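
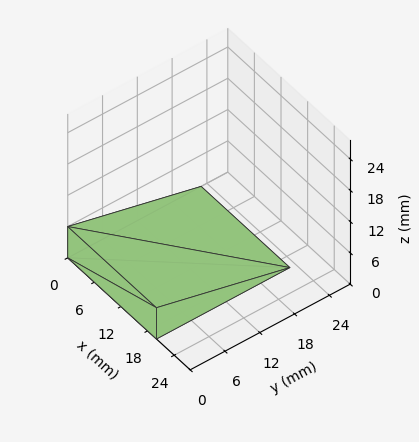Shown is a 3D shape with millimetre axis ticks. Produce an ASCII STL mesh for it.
Reading the render: the shape is a wedge (ramp): 20 × 23 mm base, rising to 6 mm along the y=0 edge and sloping linearly to z=0 at y=23 (dimensions read to the nearest mm from the axis ticks). For the STL, each face is triangulated and given an outward normal.

solid part
  facet normal 0.0000 0.0000 -1.0000
    outer loop
      vertex 20.00 23.00 0.00
      vertex 20.00 0.00 0.00
      vertex 0.00 0.00 0.00
    endloop
  endfacet
  facet normal 0.0000 0.0000 -1.0000
    outer loop
      vertex 0.00 23.00 0.00
      vertex 20.00 23.00 0.00
      vertex 0.00 0.00 0.00
    endloop
  endfacet
  facet normal 0.0000 -1.0000 0.0000
    outer loop
      vertex 0.00 0.00 0.00
      vertex 20.00 0.00 0.00
      vertex 20.00 0.00 6.00
    endloop
  endfacet
  facet normal 0.0000 -1.0000 0.0000
    outer loop
      vertex 0.00 0.00 0.00
      vertex 20.00 0.00 6.00
      vertex 0.00 0.00 6.00
    endloop
  endfacet
  facet normal 0.0000 0.2524 0.9676
    outer loop
      vertex 0.00 0.00 6.00
      vertex 20.00 0.00 6.00
      vertex 20.00 23.00 0.00
    endloop
  endfacet
  facet normal 0.0000 0.2524 0.9676
    outer loop
      vertex 0.00 0.00 6.00
      vertex 20.00 23.00 0.00
      vertex 0.00 23.00 0.00
    endloop
  endfacet
  facet normal -1.0000 0.0000 0.0000
    outer loop
      vertex 0.00 0.00 6.00
      vertex 0.00 23.00 0.00
      vertex 0.00 0.00 0.00
    endloop
  endfacet
  facet normal 1.0000 0.0000 0.0000
    outer loop
      vertex 20.00 0.00 0.00
      vertex 20.00 23.00 0.00
      vertex 20.00 0.00 6.00
    endloop
  endfacet
endsolid part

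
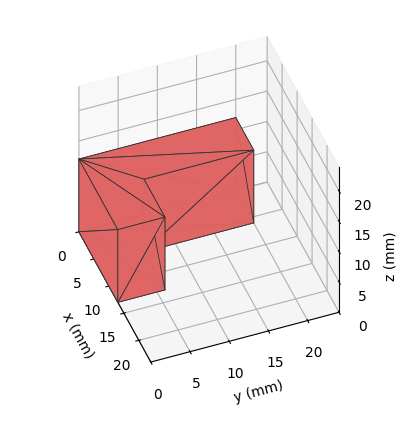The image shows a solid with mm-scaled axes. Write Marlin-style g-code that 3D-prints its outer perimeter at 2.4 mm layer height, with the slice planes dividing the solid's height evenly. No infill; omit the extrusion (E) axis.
Reading the render: the shape is an L-shaped prism: outer 13 × 20 mm, arm thicknesses ≈ 6 mm (horizontal) and 6 mm (vertical), extruded 12 mm in z (dimensions read to the nearest mm from the axis ticks). For the g-code, the solid's height is divided into equal slices at the stated Δz and each level perimeter traced with G1 moves after a G0 lift.

; perimeter-only toolpath
G21 ; units = mm
G90 ; absolute positioning
G28 ; home
; layer 1
G0 Z2.4
G0 X0.0 Y0.0
G1 X13.0 Y0.0
G1 X13.0 Y6.0
G1 X6.0 Y6.0
G1 X6.0 Y20.0
G1 X0.0 Y20.0
G1 X0.0 Y0.0
; layer 2
G0 Z4.8
G0 X0.0 Y0.0
G1 X13.0 Y0.0
G1 X13.0 Y6.0
G1 X6.0 Y6.0
G1 X6.0 Y20.0
G1 X0.0 Y20.0
G1 X0.0 Y0.0
; layer 3
G0 Z7.2
G0 X0.0 Y0.0
G1 X13.0 Y0.0
G1 X13.0 Y6.0
G1 X6.0 Y6.0
G1 X6.0 Y20.0
G1 X0.0 Y20.0
G1 X0.0 Y0.0
; layer 4
G0 Z9.6
G0 X0.0 Y0.0
G1 X13.0 Y0.0
G1 X13.0 Y6.0
G1 X6.0 Y6.0
G1 X6.0 Y20.0
G1 X0.0 Y20.0
G1 X0.0 Y0.0
; layer 5
G0 Z12.0
G0 X0.0 Y0.0
G1 X13.0 Y0.0
G1 X13.0 Y6.0
G1 X6.0 Y6.0
G1 X6.0 Y20.0
G1 X0.0 Y20.0
G1 X0.0 Y0.0
M2 ; end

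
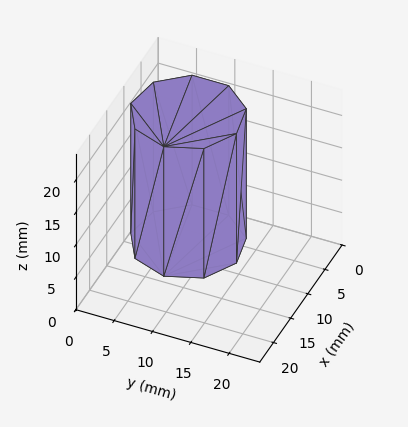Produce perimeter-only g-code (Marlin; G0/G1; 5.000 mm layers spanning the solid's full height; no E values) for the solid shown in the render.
Reading the render: the shape is a regular 9-sided prism (a cylinder approximated with 9 flat sides), circumscribed radius ≈ 7 mm, height ≈ 20 mm (dimensions read to the nearest mm from the axis ticks). For the g-code, the solid's height is divided into equal slices at the stated Δz and each level perimeter traced with G1 moves after a G0 lift.

; perimeter-only toolpath
G21 ; units = mm
G90 ; absolute positioning
G28 ; home
; layer 1
G0 Z5.000
G0 X14.000 Y7.000
G1 X12.362 Y11.500
G1 X8.216 Y13.894
G1 X3.500 Y13.062
G1 X0.422 Y9.394
G1 X0.422 Y4.606
G1 X3.500 Y0.938
G1 X8.216 Y0.106
G1 X12.362 Y2.500
G1 X14.000 Y7.000
; layer 2
G0 Z10.000
G0 X14.000 Y7.000
G1 X12.362 Y11.500
G1 X8.216 Y13.894
G1 X3.500 Y13.062
G1 X0.422 Y9.394
G1 X0.422 Y4.606
G1 X3.500 Y0.938
G1 X8.216 Y0.106
G1 X12.362 Y2.500
G1 X14.000 Y7.000
; layer 3
G0 Z15.000
G0 X14.000 Y7.000
G1 X12.362 Y11.500
G1 X8.216 Y13.894
G1 X3.500 Y13.062
G1 X0.422 Y9.394
G1 X0.422 Y4.606
G1 X3.500 Y0.938
G1 X8.216 Y0.106
G1 X12.362 Y2.500
G1 X14.000 Y7.000
; layer 4
G0 Z20.000
G0 X14.000 Y7.000
G1 X12.362 Y11.500
G1 X8.216 Y13.894
G1 X3.500 Y13.062
G1 X0.422 Y9.394
G1 X0.422 Y4.606
G1 X3.500 Y0.938
G1 X8.216 Y0.106
G1 X12.362 Y2.500
G1 X14.000 Y7.000
M2 ; end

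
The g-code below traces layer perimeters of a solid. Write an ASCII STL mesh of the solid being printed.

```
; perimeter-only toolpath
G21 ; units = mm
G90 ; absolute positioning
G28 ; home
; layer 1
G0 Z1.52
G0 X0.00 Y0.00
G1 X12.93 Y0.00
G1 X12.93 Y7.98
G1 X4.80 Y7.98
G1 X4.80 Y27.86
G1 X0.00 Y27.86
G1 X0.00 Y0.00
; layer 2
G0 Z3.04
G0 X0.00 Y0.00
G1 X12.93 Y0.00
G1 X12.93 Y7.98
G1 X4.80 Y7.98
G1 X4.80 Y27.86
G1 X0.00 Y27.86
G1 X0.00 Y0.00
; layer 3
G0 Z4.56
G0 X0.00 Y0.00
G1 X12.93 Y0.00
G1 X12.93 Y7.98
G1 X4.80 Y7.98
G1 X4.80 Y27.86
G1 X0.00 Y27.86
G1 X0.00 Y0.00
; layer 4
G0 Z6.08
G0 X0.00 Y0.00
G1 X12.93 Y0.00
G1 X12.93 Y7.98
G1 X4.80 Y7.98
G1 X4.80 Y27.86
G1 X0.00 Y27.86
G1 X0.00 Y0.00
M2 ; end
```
solid part
  facet normal 0.0000 0.0000 -1.0000
    outer loop
      vertex 12.93 7.98 0.00
      vertex 12.93 0.00 0.00
      vertex 0.00 0.00 0.00
    endloop
  endfacet
  facet normal 0.0000 0.0000 -1.0000
    outer loop
      vertex 4.80 7.98 0.00
      vertex 12.93 7.98 0.00
      vertex 0.00 0.00 0.00
    endloop
  endfacet
  facet normal 0.0000 0.0000 -1.0000
    outer loop
      vertex 4.80 27.86 0.00
      vertex 4.80 7.98 0.00
      vertex 0.00 0.00 0.00
    endloop
  endfacet
  facet normal 0.0000 0.0000 -1.0000
    outer loop
      vertex 0.00 27.86 0.00
      vertex 4.80 27.86 0.00
      vertex 0.00 0.00 0.00
    endloop
  endfacet
  facet normal 0.0000 0.0000 1.0000
    outer loop
      vertex 0.00 0.00 6.08
      vertex 12.93 0.00 6.08
      vertex 12.93 7.98 6.08
    endloop
  endfacet
  facet normal 0.0000 0.0000 1.0000
    outer loop
      vertex 0.00 0.00 6.08
      vertex 12.93 7.98 6.08
      vertex 4.80 7.98 6.08
    endloop
  endfacet
  facet normal 0.0000 0.0000 1.0000
    outer loop
      vertex 0.00 0.00 6.08
      vertex 4.80 7.98 6.08
      vertex 4.80 27.86 6.08
    endloop
  endfacet
  facet normal 0.0000 0.0000 1.0000
    outer loop
      vertex 0.00 0.00 6.08
      vertex 4.80 27.86 6.08
      vertex 0.00 27.86 6.08
    endloop
  endfacet
  facet normal 0.0000 -1.0000 0.0000
    outer loop
      vertex 0.00 0.00 0.00
      vertex 12.93 0.00 0.00
      vertex 12.93 0.00 6.08
    endloop
  endfacet
  facet normal 0.0000 -1.0000 0.0000
    outer loop
      vertex 0.00 0.00 0.00
      vertex 12.93 0.00 6.08
      vertex 0.00 0.00 6.08
    endloop
  endfacet
  facet normal 1.0000 0.0000 0.0000
    outer loop
      vertex 12.93 0.00 0.00
      vertex 12.93 7.98 0.00
      vertex 12.93 7.98 6.08
    endloop
  endfacet
  facet normal 1.0000 0.0000 0.0000
    outer loop
      vertex 12.93 0.00 0.00
      vertex 12.93 7.98 6.08
      vertex 12.93 0.00 6.08
    endloop
  endfacet
  facet normal 0.0000 1.0000 0.0000
    outer loop
      vertex 12.93 7.98 0.00
      vertex 4.80 7.98 0.00
      vertex 4.80 7.98 6.08
    endloop
  endfacet
  facet normal 0.0000 1.0000 0.0000
    outer loop
      vertex 12.93 7.98 0.00
      vertex 4.80 7.98 6.08
      vertex 12.93 7.98 6.08
    endloop
  endfacet
  facet normal 1.0000 0.0000 0.0000
    outer loop
      vertex 4.80 7.98 0.00
      vertex 4.80 27.86 0.00
      vertex 4.80 27.86 6.08
    endloop
  endfacet
  facet normal 1.0000 0.0000 0.0000
    outer loop
      vertex 4.80 7.98 0.00
      vertex 4.80 27.86 6.08
      vertex 4.80 7.98 6.08
    endloop
  endfacet
  facet normal 0.0000 1.0000 0.0000
    outer loop
      vertex 4.80 27.86 0.00
      vertex 0.00 27.86 0.00
      vertex 0.00 27.86 6.08
    endloop
  endfacet
  facet normal 0.0000 1.0000 0.0000
    outer loop
      vertex 4.80 27.86 0.00
      vertex 0.00 27.86 6.08
      vertex 4.80 27.86 6.08
    endloop
  endfacet
  facet normal -1.0000 0.0000 0.0000
    outer loop
      vertex 0.00 27.86 0.00
      vertex 0.00 0.00 0.00
      vertex 0.00 0.00 6.08
    endloop
  endfacet
  facet normal -1.0000 0.0000 0.0000
    outer loop
      vertex 0.00 27.86 0.00
      vertex 0.00 0.00 6.08
      vertex 0.00 27.86 6.08
    endloop
  endfacet
endsolid part

The G0 Z moves step by Δz≈1.52 mm. Every layer's G1 loop is the same polygon, so the solid is a straight extrusion of it from z=0 to z≈6.08. Closing with flat bottom and top caps and triangulating gives 20 facets — an L-shaped prism: outer 12.9 × 27.9 mm, arm thicknesses ≈ 7.98 mm (horizontal) and 4.8 mm (vertical), extruded 6.08 mm in z.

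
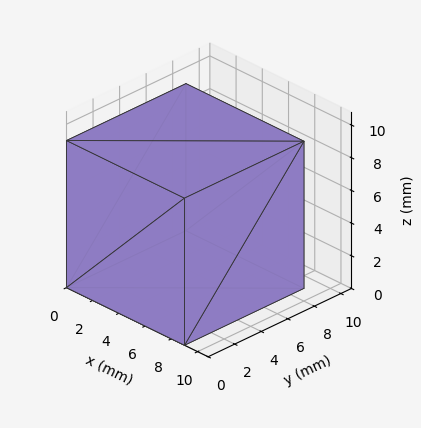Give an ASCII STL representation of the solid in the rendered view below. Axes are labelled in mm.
Reading the render: the shape is a rectangular box, roughly 9 × 9 mm footprint and 9 mm tall (dimensions read to the nearest mm from the axis ticks). For the STL, each face is triangulated and given an outward normal.

solid part
  facet normal 0.0000 0.0000 -1.0000
    outer loop
      vertex 9.000 9.000 0.000
      vertex 9.000 0.000 0.000
      vertex 0.000 0.000 0.000
    endloop
  endfacet
  facet normal 0.0000 0.0000 -1.0000
    outer loop
      vertex 0.000 9.000 0.000
      vertex 9.000 9.000 0.000
      vertex 0.000 0.000 0.000
    endloop
  endfacet
  facet normal 0.0000 0.0000 1.0000
    outer loop
      vertex 0.000 0.000 9.000
      vertex 9.000 0.000 9.000
      vertex 9.000 9.000 9.000
    endloop
  endfacet
  facet normal 0.0000 0.0000 1.0000
    outer loop
      vertex 0.000 0.000 9.000
      vertex 9.000 9.000 9.000
      vertex 0.000 9.000 9.000
    endloop
  endfacet
  facet normal 0.0000 -1.0000 0.0000
    outer loop
      vertex 0.000 0.000 0.000
      vertex 9.000 0.000 0.000
      vertex 9.000 0.000 9.000
    endloop
  endfacet
  facet normal 0.0000 -1.0000 0.0000
    outer loop
      vertex 0.000 0.000 0.000
      vertex 9.000 0.000 9.000
      vertex 0.000 0.000 9.000
    endloop
  endfacet
  facet normal 0.0000 1.0000 0.0000
    outer loop
      vertex 9.000 9.000 9.000
      vertex 9.000 9.000 0.000
      vertex 0.000 9.000 0.000
    endloop
  endfacet
  facet normal 0.0000 1.0000 0.0000
    outer loop
      vertex 0.000 9.000 9.000
      vertex 9.000 9.000 9.000
      vertex 0.000 9.000 0.000
    endloop
  endfacet
  facet normal -1.0000 0.0000 0.0000
    outer loop
      vertex 0.000 9.000 9.000
      vertex 0.000 9.000 0.000
      vertex 0.000 0.000 0.000
    endloop
  endfacet
  facet normal -1.0000 0.0000 0.0000
    outer loop
      vertex 0.000 0.000 9.000
      vertex 0.000 9.000 9.000
      vertex 0.000 0.000 0.000
    endloop
  endfacet
  facet normal 1.0000 0.0000 0.0000
    outer loop
      vertex 9.000 0.000 0.000
      vertex 9.000 9.000 0.000
      vertex 9.000 9.000 9.000
    endloop
  endfacet
  facet normal 1.0000 0.0000 0.0000
    outer loop
      vertex 9.000 0.000 0.000
      vertex 9.000 9.000 9.000
      vertex 9.000 0.000 9.000
    endloop
  endfacet
endsolid part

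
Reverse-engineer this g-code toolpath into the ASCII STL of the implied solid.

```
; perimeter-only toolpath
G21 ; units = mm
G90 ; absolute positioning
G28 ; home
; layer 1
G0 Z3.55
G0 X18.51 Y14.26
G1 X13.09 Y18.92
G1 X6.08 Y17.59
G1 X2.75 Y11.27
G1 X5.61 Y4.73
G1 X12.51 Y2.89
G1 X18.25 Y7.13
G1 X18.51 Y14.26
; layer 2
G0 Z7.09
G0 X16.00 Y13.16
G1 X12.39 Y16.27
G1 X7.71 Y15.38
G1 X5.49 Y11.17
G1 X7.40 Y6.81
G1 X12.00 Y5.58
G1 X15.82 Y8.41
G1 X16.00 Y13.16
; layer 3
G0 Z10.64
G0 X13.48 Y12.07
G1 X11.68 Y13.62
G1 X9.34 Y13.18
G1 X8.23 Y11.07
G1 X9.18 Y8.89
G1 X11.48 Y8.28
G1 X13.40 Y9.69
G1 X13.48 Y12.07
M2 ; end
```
solid part
  facet normal 0.0000 0.0000 -1.0000
    outer loop
      vertex 4.45 19.79 0.00
      vertex 13.80 21.57 0.00
      vertex 21.02 15.36 0.00
    endloop
  endfacet
  facet normal 0.0000 0.0000 -1.0000
    outer loop
      vertex 0.01 11.37 0.00
      vertex 4.45 19.79 0.00
      vertex 21.02 15.36 0.00
    endloop
  endfacet
  facet normal 0.0000 0.0000 -1.0000
    outer loop
      vertex 3.82 2.65 0.00
      vertex 0.01 11.37 0.00
      vertex 21.02 15.36 0.00
    endloop
  endfacet
  facet normal 0.0000 0.0000 -1.0000
    outer loop
      vertex 13.02 0.19 0.00
      vertex 3.82 2.65 0.00
      vertex 21.02 15.36 0.00
    endloop
  endfacet
  facet normal 0.0000 0.0000 -1.0000
    outer loop
      vertex 20.67 5.85 0.00
      vertex 13.02 0.19 0.00
      vertex 21.02 15.36 0.00
    endloop
  endfacet
  facet normal 0.5351 0.6221 0.5715
    outer loop
      vertex 21.02 15.36 0.00
      vertex 13.80 21.57 0.00
      vertex 10.97 10.97 14.19
    endloop
  endfacet
  facet normal -0.1535 0.8061 0.5715
    outer loop
      vertex 13.80 21.57 0.00
      vertex 4.45 19.79 0.00
      vertex 10.97 10.97 14.19
    endloop
  endfacet
  facet normal -0.7259 0.3828 0.5715
    outer loop
      vertex 4.45 19.79 0.00
      vertex 0.01 11.37 0.00
      vertex 10.97 10.97 14.19
    endloop
  endfacet
  facet normal -0.7519 -0.3285 0.5715
    outer loop
      vertex 0.01 11.37 0.00
      vertex 3.82 2.65 0.00
      vertex 10.97 10.97 14.19
    endloop
  endfacet
  facet normal -0.2120 -0.7927 0.5716
    outer loop
      vertex 3.82 2.65 0.00
      vertex 13.02 0.19 0.00
      vertex 10.97 10.97 14.19
    endloop
  endfacet
  facet normal 0.4880 -0.6596 0.5716
    outer loop
      vertex 13.02 0.19 0.00
      vertex 20.67 5.85 0.00
      vertex 10.97 10.97 14.19
    endloop
  endfacet
  facet normal 0.8201 -0.0302 0.5715
    outer loop
      vertex 20.67 5.85 0.00
      vertex 21.02 15.36 0.00
      vertex 10.97 10.97 14.19
    endloop
  endfacet
endsolid part

The G0 Z moves step by Δz≈3.55 mm. The G1 loops shrink linearly with z, so the solid tapers from its base footprint up to z≈14.2. Closing with a flat bottom cap and the tapered top and triangulating gives 12 facets — a regular 7-sided pyramid, base circumscribed radius ≈ 11 mm, apex at z ≈ 14.2 mm.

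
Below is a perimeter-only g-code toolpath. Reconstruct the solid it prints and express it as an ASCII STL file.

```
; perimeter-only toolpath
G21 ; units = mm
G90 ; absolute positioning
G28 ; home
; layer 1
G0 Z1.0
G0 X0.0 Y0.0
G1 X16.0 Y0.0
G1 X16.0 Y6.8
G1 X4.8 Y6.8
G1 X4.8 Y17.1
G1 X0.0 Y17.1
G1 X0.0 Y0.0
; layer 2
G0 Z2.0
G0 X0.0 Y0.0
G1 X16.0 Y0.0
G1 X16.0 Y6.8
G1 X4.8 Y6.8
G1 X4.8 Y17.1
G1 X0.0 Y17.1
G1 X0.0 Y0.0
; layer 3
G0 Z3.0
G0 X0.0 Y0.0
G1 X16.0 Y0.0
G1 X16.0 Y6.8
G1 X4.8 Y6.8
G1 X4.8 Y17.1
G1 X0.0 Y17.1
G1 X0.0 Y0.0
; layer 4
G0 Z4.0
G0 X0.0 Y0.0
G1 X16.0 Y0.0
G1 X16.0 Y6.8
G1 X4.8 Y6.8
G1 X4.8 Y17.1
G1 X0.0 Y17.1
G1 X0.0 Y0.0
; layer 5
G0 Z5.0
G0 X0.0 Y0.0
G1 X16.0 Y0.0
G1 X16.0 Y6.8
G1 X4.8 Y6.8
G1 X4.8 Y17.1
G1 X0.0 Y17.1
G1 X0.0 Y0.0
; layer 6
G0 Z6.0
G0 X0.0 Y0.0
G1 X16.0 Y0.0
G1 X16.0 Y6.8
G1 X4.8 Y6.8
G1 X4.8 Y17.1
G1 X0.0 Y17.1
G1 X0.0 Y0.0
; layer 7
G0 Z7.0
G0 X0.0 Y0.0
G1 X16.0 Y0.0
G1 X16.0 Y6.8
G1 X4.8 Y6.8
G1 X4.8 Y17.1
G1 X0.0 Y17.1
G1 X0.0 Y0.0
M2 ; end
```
solid part
  facet normal 0.0000 0.0000 -1.0000
    outer loop
      vertex 16.0 6.8 0.0
      vertex 16.0 0.0 0.0
      vertex 0.0 0.0 0.0
    endloop
  endfacet
  facet normal 0.0000 0.0000 -1.0000
    outer loop
      vertex 4.8 6.8 0.0
      vertex 16.0 6.8 0.0
      vertex 0.0 0.0 0.0
    endloop
  endfacet
  facet normal 0.0000 0.0000 -1.0000
    outer loop
      vertex 4.8 17.1 0.0
      vertex 4.8 6.8 0.0
      vertex 0.0 0.0 0.0
    endloop
  endfacet
  facet normal 0.0000 0.0000 -1.0000
    outer loop
      vertex 0.0 17.1 0.0
      vertex 4.8 17.1 0.0
      vertex 0.0 0.0 0.0
    endloop
  endfacet
  facet normal 0.0000 0.0000 1.0000
    outer loop
      vertex 0.0 0.0 7.0
      vertex 16.0 0.0 7.0
      vertex 16.0 6.8 7.0
    endloop
  endfacet
  facet normal 0.0000 0.0000 1.0000
    outer loop
      vertex 0.0 0.0 7.0
      vertex 16.0 6.8 7.0
      vertex 4.8 6.8 7.0
    endloop
  endfacet
  facet normal 0.0000 0.0000 1.0000
    outer loop
      vertex 0.0 0.0 7.0
      vertex 4.8 6.8 7.0
      vertex 4.8 17.1 7.0
    endloop
  endfacet
  facet normal 0.0000 0.0000 1.0000
    outer loop
      vertex 0.0 0.0 7.0
      vertex 4.8 17.1 7.0
      vertex 0.0 17.1 7.0
    endloop
  endfacet
  facet normal 0.0000 -1.0000 0.0000
    outer loop
      vertex 0.0 0.0 0.0
      vertex 16.0 0.0 0.0
      vertex 16.0 0.0 7.0
    endloop
  endfacet
  facet normal 0.0000 -1.0000 0.0000
    outer loop
      vertex 0.0 0.0 0.0
      vertex 16.0 0.0 7.0
      vertex 0.0 0.0 7.0
    endloop
  endfacet
  facet normal 1.0000 0.0000 0.0000
    outer loop
      vertex 16.0 0.0 0.0
      vertex 16.0 6.8 0.0
      vertex 16.0 6.8 7.0
    endloop
  endfacet
  facet normal 1.0000 0.0000 0.0000
    outer loop
      vertex 16.0 0.0 0.0
      vertex 16.0 6.8 7.0
      vertex 16.0 0.0 7.0
    endloop
  endfacet
  facet normal 0.0000 1.0000 0.0000
    outer loop
      vertex 16.0 6.8 0.0
      vertex 4.8 6.8 0.0
      vertex 4.8 6.8 7.0
    endloop
  endfacet
  facet normal 0.0000 1.0000 0.0000
    outer loop
      vertex 16.0 6.8 0.0
      vertex 4.8 6.8 7.0
      vertex 16.0 6.8 7.0
    endloop
  endfacet
  facet normal 1.0000 0.0000 0.0000
    outer loop
      vertex 4.8 6.8 0.0
      vertex 4.8 17.1 0.0
      vertex 4.8 17.1 7.0
    endloop
  endfacet
  facet normal 1.0000 0.0000 0.0000
    outer loop
      vertex 4.8 6.8 0.0
      vertex 4.8 17.1 7.0
      vertex 4.8 6.8 7.0
    endloop
  endfacet
  facet normal 0.0000 1.0000 0.0000
    outer loop
      vertex 4.8 17.1 0.0
      vertex 0.0 17.1 0.0
      vertex 0.0 17.1 7.0
    endloop
  endfacet
  facet normal 0.0000 1.0000 0.0000
    outer loop
      vertex 4.8 17.1 0.0
      vertex 0.0 17.1 7.0
      vertex 4.8 17.1 7.0
    endloop
  endfacet
  facet normal -1.0000 0.0000 0.0000
    outer loop
      vertex 0.0 17.1 0.0
      vertex 0.0 0.0 0.0
      vertex 0.0 0.0 7.0
    endloop
  endfacet
  facet normal -1.0000 0.0000 0.0000
    outer loop
      vertex 0.0 17.1 0.0
      vertex 0.0 0.0 7.0
      vertex 0.0 17.1 7.0
    endloop
  endfacet
endsolid part

The G0 Z moves step by Δz≈1.0 mm. Every layer's G1 loop is the same polygon, so the solid is a straight extrusion of it from z=0 to z≈7. Closing with flat bottom and top caps and triangulating gives 20 facets — an L-shaped prism: outer 16 × 17.1 mm, arm thicknesses ≈ 6.8 mm (horizontal) and 4.8 mm (vertical), extruded 7 mm in z.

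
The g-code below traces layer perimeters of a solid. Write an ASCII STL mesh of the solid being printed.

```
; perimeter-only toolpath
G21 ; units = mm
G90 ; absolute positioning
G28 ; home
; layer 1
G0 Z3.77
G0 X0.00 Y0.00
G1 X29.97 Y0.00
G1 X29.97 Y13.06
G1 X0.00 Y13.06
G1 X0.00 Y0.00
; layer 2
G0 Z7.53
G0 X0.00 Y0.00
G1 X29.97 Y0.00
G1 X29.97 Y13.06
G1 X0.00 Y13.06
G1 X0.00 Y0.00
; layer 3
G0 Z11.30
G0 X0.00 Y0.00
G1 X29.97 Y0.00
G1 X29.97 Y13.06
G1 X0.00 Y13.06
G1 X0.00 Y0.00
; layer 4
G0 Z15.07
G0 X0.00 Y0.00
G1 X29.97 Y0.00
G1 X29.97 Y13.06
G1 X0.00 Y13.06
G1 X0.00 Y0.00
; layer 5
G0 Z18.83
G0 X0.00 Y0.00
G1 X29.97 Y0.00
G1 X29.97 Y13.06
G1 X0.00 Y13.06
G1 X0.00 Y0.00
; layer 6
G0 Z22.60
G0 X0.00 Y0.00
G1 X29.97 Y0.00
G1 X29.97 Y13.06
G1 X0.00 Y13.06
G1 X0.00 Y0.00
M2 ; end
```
solid part
  facet normal 0.0000 0.0000 -1.0000
    outer loop
      vertex 29.97 13.06 0.00
      vertex 29.97 0.00 0.00
      vertex 0.00 0.00 0.00
    endloop
  endfacet
  facet normal 0.0000 0.0000 -1.0000
    outer loop
      vertex 0.00 13.06 0.00
      vertex 29.97 13.06 0.00
      vertex 0.00 0.00 0.00
    endloop
  endfacet
  facet normal 0.0000 0.0000 1.0000
    outer loop
      vertex 0.00 0.00 22.60
      vertex 29.97 0.00 22.60
      vertex 29.97 13.06 22.60
    endloop
  endfacet
  facet normal 0.0000 0.0000 1.0000
    outer loop
      vertex 0.00 0.00 22.60
      vertex 29.97 13.06 22.60
      vertex 0.00 13.06 22.60
    endloop
  endfacet
  facet normal 0.0000 -1.0000 0.0000
    outer loop
      vertex 0.00 0.00 0.00
      vertex 29.97 0.00 0.00
      vertex 29.97 0.00 22.60
    endloop
  endfacet
  facet normal 0.0000 -1.0000 0.0000
    outer loop
      vertex 0.00 0.00 0.00
      vertex 29.97 0.00 22.60
      vertex 0.00 0.00 22.60
    endloop
  endfacet
  facet normal 0.0000 1.0000 0.0000
    outer loop
      vertex 29.97 13.06 22.60
      vertex 29.97 13.06 0.00
      vertex 0.00 13.06 0.00
    endloop
  endfacet
  facet normal 0.0000 1.0000 0.0000
    outer loop
      vertex 0.00 13.06 22.60
      vertex 29.97 13.06 22.60
      vertex 0.00 13.06 0.00
    endloop
  endfacet
  facet normal -1.0000 0.0000 0.0000
    outer loop
      vertex 0.00 13.06 22.60
      vertex 0.00 13.06 0.00
      vertex 0.00 0.00 0.00
    endloop
  endfacet
  facet normal -1.0000 0.0000 0.0000
    outer loop
      vertex 0.00 0.00 22.60
      vertex 0.00 13.06 22.60
      vertex 0.00 0.00 0.00
    endloop
  endfacet
  facet normal 1.0000 0.0000 0.0000
    outer loop
      vertex 29.97 0.00 0.00
      vertex 29.97 13.06 0.00
      vertex 29.97 13.06 22.60
    endloop
  endfacet
  facet normal 1.0000 0.0000 0.0000
    outer loop
      vertex 29.97 0.00 0.00
      vertex 29.97 13.06 22.60
      vertex 29.97 0.00 22.60
    endloop
  endfacet
endsolid part

The G0 Z moves step by Δz≈3.77 mm. Every layer's G1 loop is the same polygon, so the solid is a straight extrusion of it from z=0 to z≈22.6. Closing with flat bottom and top caps and triangulating gives 12 facets — a rectangular box, roughly 30 × 13.1 mm footprint and 22.6 mm tall.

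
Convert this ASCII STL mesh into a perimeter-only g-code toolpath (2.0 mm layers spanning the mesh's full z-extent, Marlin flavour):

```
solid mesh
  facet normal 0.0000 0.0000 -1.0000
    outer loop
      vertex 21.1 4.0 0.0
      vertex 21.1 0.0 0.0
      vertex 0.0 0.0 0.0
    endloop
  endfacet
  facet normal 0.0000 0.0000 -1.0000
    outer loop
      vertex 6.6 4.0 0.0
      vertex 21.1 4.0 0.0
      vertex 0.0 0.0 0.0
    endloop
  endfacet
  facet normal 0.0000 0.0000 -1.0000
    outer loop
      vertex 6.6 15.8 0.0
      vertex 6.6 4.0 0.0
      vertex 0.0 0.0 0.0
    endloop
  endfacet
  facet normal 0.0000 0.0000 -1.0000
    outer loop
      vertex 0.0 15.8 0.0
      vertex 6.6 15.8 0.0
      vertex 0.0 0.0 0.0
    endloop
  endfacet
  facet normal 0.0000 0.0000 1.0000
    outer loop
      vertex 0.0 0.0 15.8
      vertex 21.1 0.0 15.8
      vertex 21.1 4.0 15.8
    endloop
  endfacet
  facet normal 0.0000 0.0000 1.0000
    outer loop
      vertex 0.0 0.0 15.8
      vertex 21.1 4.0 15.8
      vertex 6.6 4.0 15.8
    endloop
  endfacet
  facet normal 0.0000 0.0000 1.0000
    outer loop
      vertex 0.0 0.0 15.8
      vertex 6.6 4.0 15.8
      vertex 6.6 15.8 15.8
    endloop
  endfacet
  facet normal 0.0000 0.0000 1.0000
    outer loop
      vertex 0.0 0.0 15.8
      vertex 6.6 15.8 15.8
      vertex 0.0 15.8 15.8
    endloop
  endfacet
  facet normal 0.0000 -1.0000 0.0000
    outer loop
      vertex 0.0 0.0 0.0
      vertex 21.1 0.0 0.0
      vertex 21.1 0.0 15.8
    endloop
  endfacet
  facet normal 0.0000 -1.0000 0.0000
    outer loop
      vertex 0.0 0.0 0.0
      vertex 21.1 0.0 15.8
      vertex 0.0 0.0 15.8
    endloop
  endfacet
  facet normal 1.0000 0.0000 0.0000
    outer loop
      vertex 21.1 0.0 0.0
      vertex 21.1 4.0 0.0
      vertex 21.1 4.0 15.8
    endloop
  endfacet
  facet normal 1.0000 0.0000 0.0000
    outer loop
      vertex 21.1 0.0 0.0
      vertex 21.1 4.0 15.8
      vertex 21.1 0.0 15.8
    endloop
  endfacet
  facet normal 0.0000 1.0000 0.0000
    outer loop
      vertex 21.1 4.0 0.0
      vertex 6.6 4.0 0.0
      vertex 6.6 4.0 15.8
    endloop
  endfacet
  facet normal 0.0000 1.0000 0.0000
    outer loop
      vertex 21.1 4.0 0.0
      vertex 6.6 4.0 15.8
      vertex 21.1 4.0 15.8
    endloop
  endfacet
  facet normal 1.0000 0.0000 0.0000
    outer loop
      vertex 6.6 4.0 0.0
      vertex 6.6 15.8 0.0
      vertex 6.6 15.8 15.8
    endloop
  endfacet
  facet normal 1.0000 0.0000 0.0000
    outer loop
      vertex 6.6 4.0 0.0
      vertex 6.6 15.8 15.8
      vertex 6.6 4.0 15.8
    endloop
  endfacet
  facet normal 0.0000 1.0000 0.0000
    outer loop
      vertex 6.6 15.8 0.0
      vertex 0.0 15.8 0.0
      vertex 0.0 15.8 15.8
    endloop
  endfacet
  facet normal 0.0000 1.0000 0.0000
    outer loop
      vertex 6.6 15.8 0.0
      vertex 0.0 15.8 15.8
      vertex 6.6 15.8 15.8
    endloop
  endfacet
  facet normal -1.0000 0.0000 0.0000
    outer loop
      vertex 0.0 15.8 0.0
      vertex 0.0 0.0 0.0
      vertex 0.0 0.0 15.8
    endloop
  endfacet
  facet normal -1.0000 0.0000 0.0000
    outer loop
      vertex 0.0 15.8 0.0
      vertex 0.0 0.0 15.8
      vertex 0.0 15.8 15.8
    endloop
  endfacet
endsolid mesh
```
; perimeter-only toolpath
G21 ; units = mm
G90 ; absolute positioning
G28 ; home
; layer 1
G0 Z2.0
G0 X0.0 Y0.0
G1 X21.1 Y0.0
G1 X21.1 Y4.0
G1 X6.6 Y4.0
G1 X6.6 Y15.8
G1 X0.0 Y15.8
G1 X0.0 Y0.0
; layer 2
G0 Z4.0
G0 X0.0 Y0.0
G1 X21.1 Y0.0
G1 X21.1 Y4.0
G1 X6.6 Y4.0
G1 X6.6 Y15.8
G1 X0.0 Y15.8
G1 X0.0 Y0.0
; layer 3
G0 Z5.9
G0 X0.0 Y0.0
G1 X21.1 Y0.0
G1 X21.1 Y4.0
G1 X6.6 Y4.0
G1 X6.6 Y15.8
G1 X0.0 Y15.8
G1 X0.0 Y0.0
; layer 4
G0 Z7.9
G0 X0.0 Y0.0
G1 X21.1 Y0.0
G1 X21.1 Y4.0
G1 X6.6 Y4.0
G1 X6.6 Y15.8
G1 X0.0 Y15.8
G1 X0.0 Y0.0
; layer 5
G0 Z9.9
G0 X0.0 Y0.0
G1 X21.1 Y0.0
G1 X21.1 Y4.0
G1 X6.6 Y4.0
G1 X6.6 Y15.8
G1 X0.0 Y15.8
G1 X0.0 Y0.0
; layer 6
G0 Z11.9
G0 X0.0 Y0.0
G1 X21.1 Y0.0
G1 X21.1 Y4.0
G1 X6.6 Y4.0
G1 X6.6 Y15.8
G1 X0.0 Y15.8
G1 X0.0 Y0.0
; layer 7
G0 Z13.8
G0 X0.0 Y0.0
G1 X21.1 Y0.0
G1 X21.1 Y4.0
G1 X6.6 Y4.0
G1 X6.6 Y15.8
G1 X0.0 Y15.8
G1 X0.0 Y0.0
; layer 8
G0 Z15.8
G0 X0.0 Y0.0
G1 X21.1 Y0.0
G1 X21.1 Y4.0
G1 X6.6 Y4.0
G1 X6.6 Y15.8
G1 X0.0 Y15.8
G1 X0.0 Y0.0
M2 ; end

The solid is an L-shaped prism: outer 21.1 × 15.8 mm, arm thicknesses ≈ 4 mm (horizontal) and 6.6 mm (vertical), extruded 15.8 mm in z. Slicing at Δz = 2.0 mm — 8 equal slices spanning the solid's height, so layer i sits at z = i·h/8 — gives 8 non-empty perimeters. Each is a 6-segment closed polygon; G0 lifts to the layer z and rapids to the start vertex, then G1 traces the edges.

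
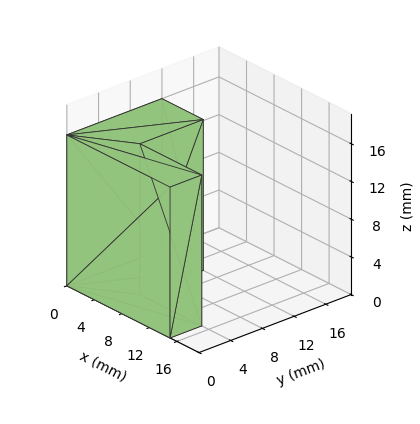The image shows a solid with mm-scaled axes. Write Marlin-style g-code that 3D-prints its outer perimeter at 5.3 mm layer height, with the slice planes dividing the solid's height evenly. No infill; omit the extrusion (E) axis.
Reading the render: the shape is an L-shaped prism: outer 15 × 12 mm, arm thicknesses ≈ 4 mm (horizontal) and 6 mm (vertical), extruded 16 mm in z (dimensions read to the nearest mm from the axis ticks). For the g-code, the solid's height is divided into equal slices at the stated Δz and each level perimeter traced with G1 moves after a G0 lift.

; perimeter-only toolpath
G21 ; units = mm
G90 ; absolute positioning
G28 ; home
; layer 1
G0 Z5.3
G0 X0.0 Y0.0
G1 X15.0 Y0.0
G1 X15.0 Y4.0
G1 X6.0 Y4.0
G1 X6.0 Y12.0
G1 X0.0 Y12.0
G1 X0.0 Y0.0
; layer 2
G0 Z10.7
G0 X0.0 Y0.0
G1 X15.0 Y0.0
G1 X15.0 Y4.0
G1 X6.0 Y4.0
G1 X6.0 Y12.0
G1 X0.0 Y12.0
G1 X0.0 Y0.0
; layer 3
G0 Z16.0
G0 X0.0 Y0.0
G1 X15.0 Y0.0
G1 X15.0 Y4.0
G1 X6.0 Y4.0
G1 X6.0 Y12.0
G1 X0.0 Y12.0
G1 X0.0 Y0.0
M2 ; end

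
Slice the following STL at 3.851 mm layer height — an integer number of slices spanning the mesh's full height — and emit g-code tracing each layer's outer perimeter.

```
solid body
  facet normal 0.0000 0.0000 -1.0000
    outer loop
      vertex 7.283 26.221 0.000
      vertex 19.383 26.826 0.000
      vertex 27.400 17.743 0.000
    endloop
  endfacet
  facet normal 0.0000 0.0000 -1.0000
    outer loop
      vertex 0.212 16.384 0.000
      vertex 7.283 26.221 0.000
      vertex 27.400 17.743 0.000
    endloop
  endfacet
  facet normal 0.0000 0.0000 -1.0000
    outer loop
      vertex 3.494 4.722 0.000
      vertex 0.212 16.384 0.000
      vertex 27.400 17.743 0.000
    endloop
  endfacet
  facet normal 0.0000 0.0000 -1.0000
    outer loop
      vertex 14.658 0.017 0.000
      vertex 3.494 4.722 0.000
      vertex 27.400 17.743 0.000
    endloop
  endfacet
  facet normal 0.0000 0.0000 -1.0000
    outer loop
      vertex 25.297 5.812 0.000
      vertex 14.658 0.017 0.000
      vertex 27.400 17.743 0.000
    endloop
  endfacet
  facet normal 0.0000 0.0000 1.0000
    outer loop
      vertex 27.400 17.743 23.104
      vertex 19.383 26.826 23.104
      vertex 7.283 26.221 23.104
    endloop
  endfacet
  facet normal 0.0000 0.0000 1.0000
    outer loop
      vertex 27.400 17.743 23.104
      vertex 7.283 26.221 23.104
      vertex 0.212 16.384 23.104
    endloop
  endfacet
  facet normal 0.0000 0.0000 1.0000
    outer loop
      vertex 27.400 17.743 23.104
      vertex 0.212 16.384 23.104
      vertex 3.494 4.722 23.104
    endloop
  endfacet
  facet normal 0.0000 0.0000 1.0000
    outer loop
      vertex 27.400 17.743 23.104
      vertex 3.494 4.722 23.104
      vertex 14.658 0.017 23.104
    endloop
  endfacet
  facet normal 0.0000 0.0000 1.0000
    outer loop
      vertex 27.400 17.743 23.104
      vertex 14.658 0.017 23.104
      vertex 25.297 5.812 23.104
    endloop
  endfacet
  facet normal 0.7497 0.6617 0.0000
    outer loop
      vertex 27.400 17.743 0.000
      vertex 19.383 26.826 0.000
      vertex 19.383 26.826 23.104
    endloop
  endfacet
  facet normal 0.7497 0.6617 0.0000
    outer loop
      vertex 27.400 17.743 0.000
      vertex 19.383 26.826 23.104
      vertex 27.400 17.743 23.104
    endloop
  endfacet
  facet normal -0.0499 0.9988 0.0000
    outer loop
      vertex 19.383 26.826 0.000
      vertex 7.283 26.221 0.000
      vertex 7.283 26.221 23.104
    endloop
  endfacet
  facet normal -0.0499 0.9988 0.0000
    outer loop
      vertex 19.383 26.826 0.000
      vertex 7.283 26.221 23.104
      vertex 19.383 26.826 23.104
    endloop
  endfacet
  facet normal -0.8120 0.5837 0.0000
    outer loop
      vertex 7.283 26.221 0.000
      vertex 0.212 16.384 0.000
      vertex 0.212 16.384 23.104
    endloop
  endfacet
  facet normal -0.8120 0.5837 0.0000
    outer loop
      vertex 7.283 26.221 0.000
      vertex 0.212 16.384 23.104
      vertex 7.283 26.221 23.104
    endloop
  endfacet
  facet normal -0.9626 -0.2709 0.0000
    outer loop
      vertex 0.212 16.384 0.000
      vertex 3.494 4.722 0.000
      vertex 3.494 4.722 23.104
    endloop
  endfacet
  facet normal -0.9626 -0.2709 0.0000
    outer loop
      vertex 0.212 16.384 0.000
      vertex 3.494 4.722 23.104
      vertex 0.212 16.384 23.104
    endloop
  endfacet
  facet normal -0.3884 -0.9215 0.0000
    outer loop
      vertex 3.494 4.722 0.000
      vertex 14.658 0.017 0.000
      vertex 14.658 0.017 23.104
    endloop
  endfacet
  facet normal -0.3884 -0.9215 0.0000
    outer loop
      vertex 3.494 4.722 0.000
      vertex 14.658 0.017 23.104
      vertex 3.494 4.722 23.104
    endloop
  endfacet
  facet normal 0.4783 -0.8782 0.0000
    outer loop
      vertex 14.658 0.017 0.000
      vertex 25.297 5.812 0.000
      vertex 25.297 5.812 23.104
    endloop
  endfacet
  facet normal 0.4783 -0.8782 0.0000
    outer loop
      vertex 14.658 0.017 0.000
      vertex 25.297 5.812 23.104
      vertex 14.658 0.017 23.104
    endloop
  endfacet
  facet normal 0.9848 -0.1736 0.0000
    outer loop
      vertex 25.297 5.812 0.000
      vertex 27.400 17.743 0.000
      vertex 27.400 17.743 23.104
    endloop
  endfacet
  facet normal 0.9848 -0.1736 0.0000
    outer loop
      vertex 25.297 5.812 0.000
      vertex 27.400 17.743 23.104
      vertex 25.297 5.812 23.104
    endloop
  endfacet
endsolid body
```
; perimeter-only toolpath
G21 ; units = mm
G90 ; absolute positioning
G28 ; home
; layer 1
G0 Z3.851
G0 X27.400 Y17.743
G1 X19.383 Y26.826
G1 X7.283 Y26.221
G1 X0.212 Y16.384
G1 X3.494 Y4.722
G1 X14.658 Y0.017
G1 X25.297 Y5.812
G1 X27.400 Y17.743
; layer 2
G0 Z7.701
G0 X27.400 Y17.743
G1 X19.383 Y26.826
G1 X7.283 Y26.221
G1 X0.212 Y16.384
G1 X3.494 Y4.722
G1 X14.658 Y0.017
G1 X25.297 Y5.812
G1 X27.400 Y17.743
; layer 3
G0 Z11.552
G0 X27.400 Y17.743
G1 X19.383 Y26.826
G1 X7.283 Y26.221
G1 X0.212 Y16.384
G1 X3.494 Y4.722
G1 X14.658 Y0.017
G1 X25.297 Y5.812
G1 X27.400 Y17.743
; layer 4
G0 Z15.403
G0 X27.400 Y17.743
G1 X19.383 Y26.826
G1 X7.283 Y26.221
G1 X0.212 Y16.384
G1 X3.494 Y4.722
G1 X14.658 Y0.017
G1 X25.297 Y5.812
G1 X27.400 Y17.743
; layer 5
G0 Z19.253
G0 X27.400 Y17.743
G1 X19.383 Y26.826
G1 X7.283 Y26.221
G1 X0.212 Y16.384
G1 X3.494 Y4.722
G1 X14.658 Y0.017
G1 X25.297 Y5.812
G1 X27.400 Y17.743
; layer 6
G0 Z23.104
G0 X27.400 Y17.743
G1 X19.383 Y26.826
G1 X7.283 Y26.221
G1 X0.212 Y16.384
G1 X3.494 Y4.722
G1 X14.658 Y0.017
G1 X25.297 Y5.812
G1 X27.400 Y17.743
M2 ; end

The solid is a regular 7-sided prism (a cylinder approximated with 7 flat sides), circumscribed radius ≈ 14 mm, height ≈ 23.1 mm. Slicing at Δz = 3.851 mm — 6 equal slices spanning the solid's height, so layer i sits at z = i·h/6 — gives 6 non-empty perimeters. Each is a 7-segment closed polygon; G0 lifts to the layer z and rapids to the start vertex, then G1 traces the edges.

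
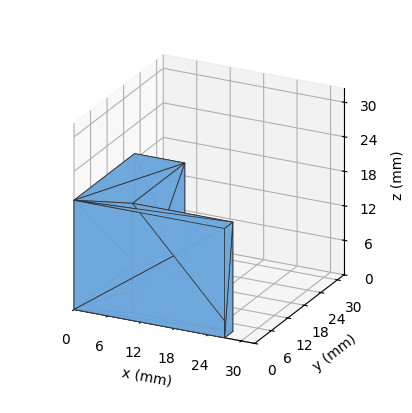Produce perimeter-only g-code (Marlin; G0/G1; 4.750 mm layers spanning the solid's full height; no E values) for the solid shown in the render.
Reading the render: the shape is an L-shaped prism: outer 27 × 22 mm, arm thicknesses ≈ 3 mm (horizontal) and 9 mm (vertical), extruded 19 mm in z (dimensions read to the nearest mm from the axis ticks). For the g-code, the solid's height is divided into equal slices at the stated Δz and each level perimeter traced with G1 moves after a G0 lift.

; perimeter-only toolpath
G21 ; units = mm
G90 ; absolute positioning
G28 ; home
; layer 1
G0 Z4.750
G0 X0.000 Y0.000
G1 X27.000 Y0.000
G1 X27.000 Y3.000
G1 X9.000 Y3.000
G1 X9.000 Y22.000
G1 X0.000 Y22.000
G1 X0.000 Y0.000
; layer 2
G0 Z9.500
G0 X0.000 Y0.000
G1 X27.000 Y0.000
G1 X27.000 Y3.000
G1 X9.000 Y3.000
G1 X9.000 Y22.000
G1 X0.000 Y22.000
G1 X0.000 Y0.000
; layer 3
G0 Z14.250
G0 X0.000 Y0.000
G1 X27.000 Y0.000
G1 X27.000 Y3.000
G1 X9.000 Y3.000
G1 X9.000 Y22.000
G1 X0.000 Y22.000
G1 X0.000 Y0.000
; layer 4
G0 Z19.000
G0 X0.000 Y0.000
G1 X27.000 Y0.000
G1 X27.000 Y3.000
G1 X9.000 Y3.000
G1 X9.000 Y22.000
G1 X0.000 Y22.000
G1 X0.000 Y0.000
M2 ; end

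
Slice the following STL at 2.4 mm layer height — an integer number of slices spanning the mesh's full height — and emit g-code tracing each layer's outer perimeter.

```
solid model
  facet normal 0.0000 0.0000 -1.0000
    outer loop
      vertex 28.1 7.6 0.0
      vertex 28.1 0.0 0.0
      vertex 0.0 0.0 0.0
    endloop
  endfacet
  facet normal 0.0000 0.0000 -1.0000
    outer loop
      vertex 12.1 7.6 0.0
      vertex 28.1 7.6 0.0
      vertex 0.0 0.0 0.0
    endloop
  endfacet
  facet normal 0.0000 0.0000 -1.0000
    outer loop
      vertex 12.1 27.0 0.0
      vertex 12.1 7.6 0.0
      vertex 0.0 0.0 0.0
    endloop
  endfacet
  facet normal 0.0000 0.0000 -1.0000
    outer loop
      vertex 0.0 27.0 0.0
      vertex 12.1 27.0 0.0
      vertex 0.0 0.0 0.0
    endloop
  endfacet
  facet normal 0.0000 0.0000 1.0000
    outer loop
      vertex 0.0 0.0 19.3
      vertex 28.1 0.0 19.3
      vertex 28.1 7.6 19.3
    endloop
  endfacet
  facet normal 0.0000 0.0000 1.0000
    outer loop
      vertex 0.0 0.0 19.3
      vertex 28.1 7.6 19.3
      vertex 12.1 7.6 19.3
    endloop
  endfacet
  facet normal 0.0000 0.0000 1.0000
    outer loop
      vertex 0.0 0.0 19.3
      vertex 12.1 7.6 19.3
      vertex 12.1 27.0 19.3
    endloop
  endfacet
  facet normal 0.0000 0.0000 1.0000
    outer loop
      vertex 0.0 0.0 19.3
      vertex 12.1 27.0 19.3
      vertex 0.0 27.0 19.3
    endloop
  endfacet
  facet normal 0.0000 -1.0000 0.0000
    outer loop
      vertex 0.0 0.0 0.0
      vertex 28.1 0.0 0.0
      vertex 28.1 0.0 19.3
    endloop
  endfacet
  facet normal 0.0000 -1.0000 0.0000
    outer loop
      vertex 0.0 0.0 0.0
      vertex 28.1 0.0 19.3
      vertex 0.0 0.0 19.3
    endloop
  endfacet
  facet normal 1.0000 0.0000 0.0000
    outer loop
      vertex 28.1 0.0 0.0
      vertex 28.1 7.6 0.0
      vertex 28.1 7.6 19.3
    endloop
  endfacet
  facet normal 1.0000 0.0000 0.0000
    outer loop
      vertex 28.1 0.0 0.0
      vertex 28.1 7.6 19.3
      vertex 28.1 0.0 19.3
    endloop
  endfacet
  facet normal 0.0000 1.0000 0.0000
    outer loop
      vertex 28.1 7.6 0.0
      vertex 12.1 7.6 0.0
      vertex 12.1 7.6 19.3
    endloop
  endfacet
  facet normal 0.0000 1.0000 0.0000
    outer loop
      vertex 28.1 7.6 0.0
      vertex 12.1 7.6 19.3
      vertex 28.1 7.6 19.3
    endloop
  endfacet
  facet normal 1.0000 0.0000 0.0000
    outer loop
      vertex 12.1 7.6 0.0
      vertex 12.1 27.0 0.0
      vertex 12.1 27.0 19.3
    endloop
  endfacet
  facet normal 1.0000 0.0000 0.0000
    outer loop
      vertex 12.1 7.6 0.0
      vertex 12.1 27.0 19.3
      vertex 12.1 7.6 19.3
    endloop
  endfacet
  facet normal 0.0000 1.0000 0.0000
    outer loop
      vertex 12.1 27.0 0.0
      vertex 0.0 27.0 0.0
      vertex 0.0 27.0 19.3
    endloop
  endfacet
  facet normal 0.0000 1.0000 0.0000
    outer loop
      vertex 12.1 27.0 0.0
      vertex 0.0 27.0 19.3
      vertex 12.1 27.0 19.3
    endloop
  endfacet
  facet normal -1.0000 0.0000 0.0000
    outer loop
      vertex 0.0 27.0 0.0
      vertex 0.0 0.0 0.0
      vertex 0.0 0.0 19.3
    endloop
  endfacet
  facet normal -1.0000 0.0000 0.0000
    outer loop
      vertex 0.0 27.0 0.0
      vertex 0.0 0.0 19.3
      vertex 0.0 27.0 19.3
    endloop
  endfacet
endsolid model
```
; perimeter-only toolpath
G21 ; units = mm
G90 ; absolute positioning
G28 ; home
; layer 1
G0 Z2.4
G0 X0.0 Y0.0
G1 X28.1 Y0.0
G1 X28.1 Y7.6
G1 X12.1 Y7.6
G1 X12.1 Y27.0
G1 X0.0 Y27.0
G1 X0.0 Y0.0
; layer 2
G0 Z4.8
G0 X0.0 Y0.0
G1 X28.1 Y0.0
G1 X28.1 Y7.6
G1 X12.1 Y7.6
G1 X12.1 Y27.0
G1 X0.0 Y27.0
G1 X0.0 Y0.0
; layer 3
G0 Z7.2
G0 X0.0 Y0.0
G1 X28.1 Y0.0
G1 X28.1 Y7.6
G1 X12.1 Y7.6
G1 X12.1 Y27.0
G1 X0.0 Y27.0
G1 X0.0 Y0.0
; layer 4
G0 Z9.7
G0 X0.0 Y0.0
G1 X28.1 Y0.0
G1 X28.1 Y7.6
G1 X12.1 Y7.6
G1 X12.1 Y27.0
G1 X0.0 Y27.0
G1 X0.0 Y0.0
; layer 5
G0 Z12.1
G0 X0.0 Y0.0
G1 X28.1 Y0.0
G1 X28.1 Y7.6
G1 X12.1 Y7.6
G1 X12.1 Y27.0
G1 X0.0 Y27.0
G1 X0.0 Y0.0
; layer 6
G0 Z14.5
G0 X0.0 Y0.0
G1 X28.1 Y0.0
G1 X28.1 Y7.6
G1 X12.1 Y7.6
G1 X12.1 Y27.0
G1 X0.0 Y27.0
G1 X0.0 Y0.0
; layer 7
G0 Z16.9
G0 X0.0 Y0.0
G1 X28.1 Y0.0
G1 X28.1 Y7.6
G1 X12.1 Y7.6
G1 X12.1 Y27.0
G1 X0.0 Y27.0
G1 X0.0 Y0.0
; layer 8
G0 Z19.3
G0 X0.0 Y0.0
G1 X28.1 Y0.0
G1 X28.1 Y7.6
G1 X12.1 Y7.6
G1 X12.1 Y27.0
G1 X0.0 Y27.0
G1 X0.0 Y0.0
M2 ; end

The solid is an L-shaped prism: outer 28.1 × 27 mm, arm thicknesses ≈ 7.6 mm (horizontal) and 12.1 mm (vertical), extruded 19.3 mm in z. Slicing at Δz = 2.4 mm — 8 equal slices spanning the solid's height, so layer i sits at z = i·h/8 — gives 8 non-empty perimeters. Each is a 6-segment closed polygon; G0 lifts to the layer z and rapids to the start vertex, then G1 traces the edges.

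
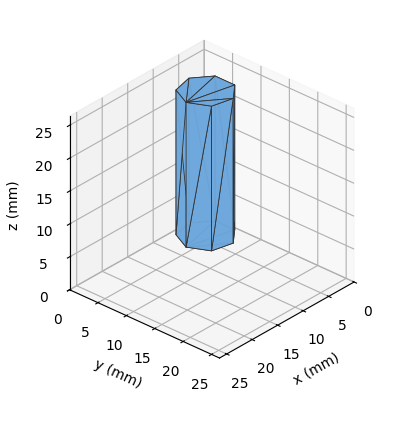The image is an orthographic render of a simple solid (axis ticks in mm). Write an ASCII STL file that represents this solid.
Reading the render: the shape is a regular 7-sided prism (a cylinder approximated with 7 flat sides), circumscribed radius ≈ 4 mm, height ≈ 22 mm (dimensions read to the nearest mm from the axis ticks). For the STL, each face is triangulated and given an outward normal.

solid part
  facet normal 0.0000 0.0000 -1.0000
    outer loop
      vertex 3.110 7.900 0.000
      vertex 6.494 7.127 0.000
      vertex 8.000 4.000 0.000
    endloop
  endfacet
  facet normal 0.0000 0.0000 -1.0000
    outer loop
      vertex 0.396 5.736 0.000
      vertex 3.110 7.900 0.000
      vertex 8.000 4.000 0.000
    endloop
  endfacet
  facet normal 0.0000 0.0000 -1.0000
    outer loop
      vertex 0.396 2.264 0.000
      vertex 0.396 5.736 0.000
      vertex 8.000 4.000 0.000
    endloop
  endfacet
  facet normal 0.0000 0.0000 -1.0000
    outer loop
      vertex 3.110 0.100 0.000
      vertex 0.396 2.264 0.000
      vertex 8.000 4.000 0.000
    endloop
  endfacet
  facet normal 0.0000 0.0000 -1.0000
    outer loop
      vertex 6.494 0.873 0.000
      vertex 3.110 0.100 0.000
      vertex 8.000 4.000 0.000
    endloop
  endfacet
  facet normal 0.0000 0.0000 1.0000
    outer loop
      vertex 8.000 4.000 22.000
      vertex 6.494 7.127 22.000
      vertex 3.110 7.900 22.000
    endloop
  endfacet
  facet normal 0.0000 0.0000 1.0000
    outer loop
      vertex 8.000 4.000 22.000
      vertex 3.110 7.900 22.000
      vertex 0.396 5.736 22.000
    endloop
  endfacet
  facet normal 0.0000 0.0000 1.0000
    outer loop
      vertex 8.000 4.000 22.000
      vertex 0.396 5.736 22.000
      vertex 0.396 2.264 22.000
    endloop
  endfacet
  facet normal 0.0000 0.0000 1.0000
    outer loop
      vertex 8.000 4.000 22.000
      vertex 0.396 2.264 22.000
      vertex 3.110 0.100 22.000
    endloop
  endfacet
  facet normal 0.0000 0.0000 1.0000
    outer loop
      vertex 8.000 4.000 22.000
      vertex 3.110 0.100 22.000
      vertex 6.494 0.873 22.000
    endloop
  endfacet
  facet normal 0.9010 0.4339 0.0000
    outer loop
      vertex 8.000 4.000 0.000
      vertex 6.494 7.127 0.000
      vertex 6.494 7.127 22.000
    endloop
  endfacet
  facet normal 0.9010 0.4339 0.0000
    outer loop
      vertex 8.000 4.000 0.000
      vertex 6.494 7.127 22.000
      vertex 8.000 4.000 22.000
    endloop
  endfacet
  facet normal 0.2227 0.9749 0.0000
    outer loop
      vertex 6.494 7.127 0.000
      vertex 3.110 7.900 0.000
      vertex 3.110 7.900 22.000
    endloop
  endfacet
  facet normal 0.2227 0.9749 0.0000
    outer loop
      vertex 6.494 7.127 0.000
      vertex 3.110 7.900 22.000
      vertex 6.494 7.127 22.000
    endloop
  endfacet
  facet normal -0.6234 0.7819 0.0000
    outer loop
      vertex 3.110 7.900 0.000
      vertex 0.396 5.736 0.000
      vertex 0.396 5.736 22.000
    endloop
  endfacet
  facet normal -0.6234 0.7819 0.0000
    outer loop
      vertex 3.110 7.900 0.000
      vertex 0.396 5.736 22.000
      vertex 3.110 7.900 22.000
    endloop
  endfacet
  facet normal -1.0000 0.0000 0.0000
    outer loop
      vertex 0.396 5.736 0.000
      vertex 0.396 2.264 0.000
      vertex 0.396 2.264 22.000
    endloop
  endfacet
  facet normal -1.0000 0.0000 0.0000
    outer loop
      vertex 0.396 5.736 0.000
      vertex 0.396 2.264 22.000
      vertex 0.396 5.736 22.000
    endloop
  endfacet
  facet normal -0.6234 -0.7819 0.0000
    outer loop
      vertex 0.396 2.264 0.000
      vertex 3.110 0.100 0.000
      vertex 3.110 0.100 22.000
    endloop
  endfacet
  facet normal -0.6234 -0.7819 0.0000
    outer loop
      vertex 0.396 2.264 0.000
      vertex 3.110 0.100 22.000
      vertex 0.396 2.264 22.000
    endloop
  endfacet
  facet normal 0.2227 -0.9749 0.0000
    outer loop
      vertex 3.110 0.100 0.000
      vertex 6.494 0.873 0.000
      vertex 6.494 0.873 22.000
    endloop
  endfacet
  facet normal 0.2227 -0.9749 0.0000
    outer loop
      vertex 3.110 0.100 0.000
      vertex 6.494 0.873 22.000
      vertex 3.110 0.100 22.000
    endloop
  endfacet
  facet normal 0.9010 -0.4339 0.0000
    outer loop
      vertex 6.494 0.873 0.000
      vertex 8.000 4.000 0.000
      vertex 8.000 4.000 22.000
    endloop
  endfacet
  facet normal 0.9010 -0.4339 0.0000
    outer loop
      vertex 6.494 0.873 0.000
      vertex 8.000 4.000 22.000
      vertex 6.494 0.873 22.000
    endloop
  endfacet
endsolid part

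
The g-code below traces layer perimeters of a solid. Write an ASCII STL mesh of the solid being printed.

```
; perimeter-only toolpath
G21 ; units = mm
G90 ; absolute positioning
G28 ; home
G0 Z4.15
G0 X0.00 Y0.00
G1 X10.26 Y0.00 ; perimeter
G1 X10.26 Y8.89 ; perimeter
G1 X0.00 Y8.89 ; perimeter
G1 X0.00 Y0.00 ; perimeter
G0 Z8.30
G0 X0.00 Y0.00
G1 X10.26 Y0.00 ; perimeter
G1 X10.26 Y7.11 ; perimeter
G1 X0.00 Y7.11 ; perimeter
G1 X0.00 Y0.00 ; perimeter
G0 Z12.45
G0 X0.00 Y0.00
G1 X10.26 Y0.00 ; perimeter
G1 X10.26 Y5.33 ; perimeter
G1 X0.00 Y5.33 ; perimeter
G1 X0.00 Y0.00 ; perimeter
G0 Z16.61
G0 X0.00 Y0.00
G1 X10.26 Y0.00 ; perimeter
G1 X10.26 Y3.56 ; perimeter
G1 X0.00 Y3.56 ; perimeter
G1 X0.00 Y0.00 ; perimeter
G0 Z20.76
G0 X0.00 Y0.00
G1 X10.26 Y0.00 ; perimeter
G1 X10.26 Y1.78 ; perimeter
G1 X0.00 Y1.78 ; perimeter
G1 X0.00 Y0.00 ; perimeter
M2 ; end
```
solid part
  facet normal 0.0000 0.0000 -1.0000
    outer loop
      vertex 10.26 10.67 0.00
      vertex 10.26 0.00 0.00
      vertex 0.00 0.00 0.00
    endloop
  endfacet
  facet normal 0.0000 0.0000 -1.0000
    outer loop
      vertex 0.00 10.67 0.00
      vertex 10.26 10.67 0.00
      vertex 0.00 0.00 0.00
    endloop
  endfacet
  facet normal 0.0000 -1.0000 0.0000
    outer loop
      vertex 0.00 0.00 0.00
      vertex 10.26 0.00 0.00
      vertex 10.26 0.00 24.91
    endloop
  endfacet
  facet normal 0.0000 -1.0000 0.0000
    outer loop
      vertex 0.00 0.00 0.00
      vertex 10.26 0.00 24.91
      vertex 0.00 0.00 24.91
    endloop
  endfacet
  facet normal 0.0000 0.9192 0.3937
    outer loop
      vertex 0.00 0.00 24.91
      vertex 10.26 0.00 24.91
      vertex 10.26 10.67 0.00
    endloop
  endfacet
  facet normal 0.0000 0.9192 0.3937
    outer loop
      vertex 0.00 0.00 24.91
      vertex 10.26 10.67 0.00
      vertex 0.00 10.67 0.00
    endloop
  endfacet
  facet normal -1.0000 0.0000 0.0000
    outer loop
      vertex 0.00 0.00 24.91
      vertex 0.00 10.67 0.00
      vertex 0.00 0.00 0.00
    endloop
  endfacet
  facet normal 1.0000 0.0000 0.0000
    outer loop
      vertex 10.26 0.00 0.00
      vertex 10.26 10.67 0.00
      vertex 10.26 0.00 24.91
    endloop
  endfacet
endsolid part

The G0 Z moves step by Δz≈4.15 mm. The G1 loops shrink linearly with z, so the solid tapers from its base footprint up to z≈24.9. Closing with a flat bottom cap and the tapered top and triangulating gives 8 facets — a wedge (ramp): 10.3 × 10.7 mm base, rising to 24.9 mm along the y=0 edge and sloping linearly to z=0 at y=10.7.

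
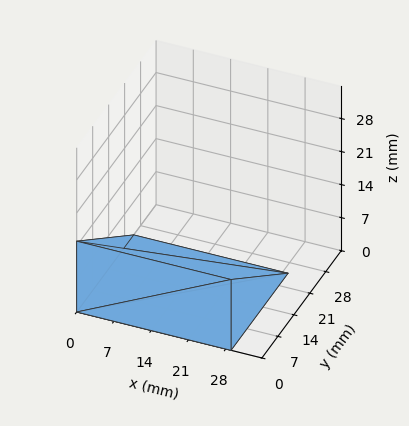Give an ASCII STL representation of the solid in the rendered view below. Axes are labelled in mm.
Reading the render: the shape is a wedge (ramp): 29 × 25 mm base, rising to 15 mm along the y=0 edge and sloping linearly to z=0 at y=25 (dimensions read to the nearest mm from the axis ticks). For the STL, each face is triangulated and given an outward normal.

solid part
  facet normal 0.0000 0.0000 -1.0000
    outer loop
      vertex 29.0 25.0 0.0
      vertex 29.0 0.0 0.0
      vertex 0.0 0.0 0.0
    endloop
  endfacet
  facet normal 0.0000 0.0000 -1.0000
    outer loop
      vertex 0.0 25.0 0.0
      vertex 29.0 25.0 0.0
      vertex 0.0 0.0 0.0
    endloop
  endfacet
  facet normal 0.0000 -1.0000 0.0000
    outer loop
      vertex 0.0 0.0 0.0
      vertex 29.0 0.0 0.0
      vertex 29.0 0.0 15.0
    endloop
  endfacet
  facet normal 0.0000 -1.0000 0.0000
    outer loop
      vertex 0.0 0.0 0.0
      vertex 29.0 0.0 15.0
      vertex 0.0 0.0 15.0
    endloop
  endfacet
  facet normal 0.0000 0.5145 0.8575
    outer loop
      vertex 0.0 0.0 15.0
      vertex 29.0 0.0 15.0
      vertex 29.0 25.0 0.0
    endloop
  endfacet
  facet normal 0.0000 0.5145 0.8575
    outer loop
      vertex 0.0 0.0 15.0
      vertex 29.0 25.0 0.0
      vertex 0.0 25.0 0.0
    endloop
  endfacet
  facet normal -1.0000 0.0000 0.0000
    outer loop
      vertex 0.0 0.0 15.0
      vertex 0.0 25.0 0.0
      vertex 0.0 0.0 0.0
    endloop
  endfacet
  facet normal 1.0000 0.0000 0.0000
    outer loop
      vertex 29.0 0.0 0.0
      vertex 29.0 25.0 0.0
      vertex 29.0 0.0 15.0
    endloop
  endfacet
endsolid part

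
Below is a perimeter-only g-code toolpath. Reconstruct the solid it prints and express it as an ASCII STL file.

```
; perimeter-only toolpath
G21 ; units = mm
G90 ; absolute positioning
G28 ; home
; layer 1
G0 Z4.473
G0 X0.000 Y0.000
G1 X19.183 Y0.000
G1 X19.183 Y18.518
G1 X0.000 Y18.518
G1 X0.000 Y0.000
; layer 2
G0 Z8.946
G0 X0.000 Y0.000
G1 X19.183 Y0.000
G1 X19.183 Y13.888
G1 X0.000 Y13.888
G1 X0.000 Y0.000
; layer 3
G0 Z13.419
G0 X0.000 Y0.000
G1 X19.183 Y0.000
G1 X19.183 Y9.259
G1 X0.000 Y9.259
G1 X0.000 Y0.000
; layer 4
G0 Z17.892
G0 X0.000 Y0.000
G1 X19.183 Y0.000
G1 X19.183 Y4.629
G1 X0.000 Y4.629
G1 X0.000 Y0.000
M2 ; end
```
solid part
  facet normal 0.0000 0.0000 -1.0000
    outer loop
      vertex 19.183 23.147 0.000
      vertex 19.183 0.000 0.000
      vertex 0.000 0.000 0.000
    endloop
  endfacet
  facet normal 0.0000 0.0000 -1.0000
    outer loop
      vertex 0.000 23.147 0.000
      vertex 19.183 23.147 0.000
      vertex 0.000 0.000 0.000
    endloop
  endfacet
  facet normal 0.0000 -1.0000 0.0000
    outer loop
      vertex 0.000 0.000 0.000
      vertex 19.183 0.000 0.000
      vertex 19.183 0.000 22.365
    endloop
  endfacet
  facet normal 0.0000 -1.0000 0.0000
    outer loop
      vertex 0.000 0.000 0.000
      vertex 19.183 0.000 22.365
      vertex 0.000 0.000 22.365
    endloop
  endfacet
  facet normal 0.0000 0.6949 0.7192
    outer loop
      vertex 0.000 0.000 22.365
      vertex 19.183 0.000 22.365
      vertex 19.183 23.147 0.000
    endloop
  endfacet
  facet normal 0.0000 0.6949 0.7192
    outer loop
      vertex 0.000 0.000 22.365
      vertex 19.183 23.147 0.000
      vertex 0.000 23.147 0.000
    endloop
  endfacet
  facet normal -1.0000 0.0000 0.0000
    outer loop
      vertex 0.000 0.000 22.365
      vertex 0.000 23.147 0.000
      vertex 0.000 0.000 0.000
    endloop
  endfacet
  facet normal 1.0000 0.0000 0.0000
    outer loop
      vertex 19.183 0.000 0.000
      vertex 19.183 23.147 0.000
      vertex 19.183 0.000 22.365
    endloop
  endfacet
endsolid part

The G0 Z moves step by Δz≈4.473 mm. The G1 loops shrink linearly with z, so the solid tapers from its base footprint up to z≈22.4. Closing with a flat bottom cap and the tapered top and triangulating gives 8 facets — a wedge (ramp): 19.2 × 23.1 mm base, rising to 22.4 mm along the y=0 edge and sloping linearly to z=0 at y=23.1.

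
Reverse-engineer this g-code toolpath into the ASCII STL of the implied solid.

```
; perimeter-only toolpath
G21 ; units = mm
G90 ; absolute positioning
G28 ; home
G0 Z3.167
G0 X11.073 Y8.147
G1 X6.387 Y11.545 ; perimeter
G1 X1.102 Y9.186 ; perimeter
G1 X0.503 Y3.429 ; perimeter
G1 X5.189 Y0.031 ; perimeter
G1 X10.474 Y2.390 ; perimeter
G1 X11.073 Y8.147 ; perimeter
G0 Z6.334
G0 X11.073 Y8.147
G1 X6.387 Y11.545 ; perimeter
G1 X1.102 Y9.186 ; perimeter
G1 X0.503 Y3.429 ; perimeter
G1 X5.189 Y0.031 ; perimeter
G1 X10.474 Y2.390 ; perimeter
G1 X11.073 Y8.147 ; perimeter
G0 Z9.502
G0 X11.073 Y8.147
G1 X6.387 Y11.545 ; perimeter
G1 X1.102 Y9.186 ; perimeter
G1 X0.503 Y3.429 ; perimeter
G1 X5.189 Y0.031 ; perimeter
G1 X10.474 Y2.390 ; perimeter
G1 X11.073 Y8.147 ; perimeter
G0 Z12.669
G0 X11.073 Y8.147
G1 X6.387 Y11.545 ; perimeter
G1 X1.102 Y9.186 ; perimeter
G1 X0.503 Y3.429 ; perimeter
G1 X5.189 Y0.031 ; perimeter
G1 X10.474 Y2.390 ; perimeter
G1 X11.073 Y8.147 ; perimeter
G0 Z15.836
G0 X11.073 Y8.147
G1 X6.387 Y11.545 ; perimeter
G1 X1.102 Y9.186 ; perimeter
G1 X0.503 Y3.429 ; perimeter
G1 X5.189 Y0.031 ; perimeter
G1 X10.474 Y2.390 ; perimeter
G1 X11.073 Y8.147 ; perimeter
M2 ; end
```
solid part
  facet normal 0.0000 0.0000 -1.0000
    outer loop
      vertex 1.102 9.186 0.000
      vertex 6.387 11.545 0.000
      vertex 11.073 8.147 0.000
    endloop
  endfacet
  facet normal 0.0000 0.0000 -1.0000
    outer loop
      vertex 0.503 3.429 0.000
      vertex 1.102 9.186 0.000
      vertex 11.073 8.147 0.000
    endloop
  endfacet
  facet normal 0.0000 0.0000 -1.0000
    outer loop
      vertex 5.189 0.031 0.000
      vertex 0.503 3.429 0.000
      vertex 11.073 8.147 0.000
    endloop
  endfacet
  facet normal 0.0000 0.0000 -1.0000
    outer loop
      vertex 10.474 2.390 0.000
      vertex 5.189 0.031 0.000
      vertex 11.073 8.147 0.000
    endloop
  endfacet
  facet normal 0.0000 0.0000 1.0000
    outer loop
      vertex 11.073 8.147 15.836
      vertex 6.387 11.545 15.836
      vertex 1.102 9.186 15.836
    endloop
  endfacet
  facet normal 0.0000 0.0000 1.0000
    outer loop
      vertex 11.073 8.147 15.836
      vertex 1.102 9.186 15.836
      vertex 0.503 3.429 15.836
    endloop
  endfacet
  facet normal 0.0000 0.0000 1.0000
    outer loop
      vertex 11.073 8.147 15.836
      vertex 0.503 3.429 15.836
      vertex 5.189 0.031 15.836
    endloop
  endfacet
  facet normal 0.0000 0.0000 1.0000
    outer loop
      vertex 11.073 8.147 15.836
      vertex 5.189 0.031 15.836
      vertex 10.474 2.390 15.836
    endloop
  endfacet
  facet normal 0.5870 0.8096 0.0000
    outer loop
      vertex 11.073 8.147 0.000
      vertex 6.387 11.545 0.000
      vertex 6.387 11.545 15.836
    endloop
  endfacet
  facet normal 0.5870 0.8096 0.0000
    outer loop
      vertex 11.073 8.147 0.000
      vertex 6.387 11.545 15.836
      vertex 11.073 8.147 15.836
    endloop
  endfacet
  facet normal -0.4076 0.9132 0.0000
    outer loop
      vertex 6.387 11.545 0.000
      vertex 1.102 9.186 0.000
      vertex 1.102 9.186 15.836
    endloop
  endfacet
  facet normal -0.4076 0.9132 0.0000
    outer loop
      vertex 6.387 11.545 0.000
      vertex 1.102 9.186 15.836
      vertex 6.387 11.545 15.836
    endloop
  endfacet
  facet normal -0.9946 0.1035 0.0000
    outer loop
      vertex 1.102 9.186 0.000
      vertex 0.503 3.429 0.000
      vertex 0.503 3.429 15.836
    endloop
  endfacet
  facet normal -0.9946 0.1035 0.0000
    outer loop
      vertex 1.102 9.186 0.000
      vertex 0.503 3.429 15.836
      vertex 1.102 9.186 15.836
    endloop
  endfacet
  facet normal -0.5870 -0.8096 0.0000
    outer loop
      vertex 0.503 3.429 0.000
      vertex 5.189 0.031 0.000
      vertex 5.189 0.031 15.836
    endloop
  endfacet
  facet normal -0.5870 -0.8096 0.0000
    outer loop
      vertex 0.503 3.429 0.000
      vertex 5.189 0.031 15.836
      vertex 0.503 3.429 15.836
    endloop
  endfacet
  facet normal 0.4076 -0.9132 0.0000
    outer loop
      vertex 5.189 0.031 0.000
      vertex 10.474 2.390 0.000
      vertex 10.474 2.390 15.836
    endloop
  endfacet
  facet normal 0.4076 -0.9132 0.0000
    outer loop
      vertex 5.189 0.031 0.000
      vertex 10.474 2.390 15.836
      vertex 5.189 0.031 15.836
    endloop
  endfacet
  facet normal 0.9946 -0.1035 0.0000
    outer loop
      vertex 10.474 2.390 0.000
      vertex 11.073 8.147 0.000
      vertex 11.073 8.147 15.836
    endloop
  endfacet
  facet normal 0.9946 -0.1035 0.0000
    outer loop
      vertex 10.474 2.390 0.000
      vertex 11.073 8.147 15.836
      vertex 10.474 2.390 15.836
    endloop
  endfacet
endsolid part

The G0 Z moves step by Δz≈3.167 mm. Every layer's G1 loop is the same polygon, so the solid is a straight extrusion of it from z=0 to z≈15.8. Closing with flat bottom and top caps and triangulating gives 20 facets — a regular 6-sided prism (a cylinder approximated with 6 flat sides), circumscribed radius ≈ 5.79 mm, height ≈ 15.8 mm.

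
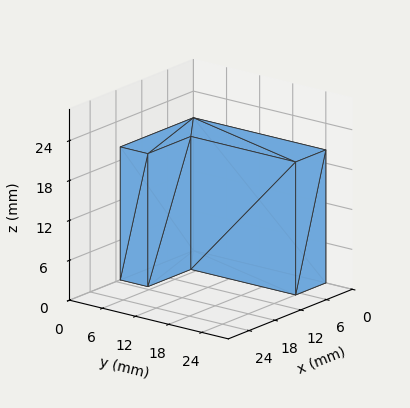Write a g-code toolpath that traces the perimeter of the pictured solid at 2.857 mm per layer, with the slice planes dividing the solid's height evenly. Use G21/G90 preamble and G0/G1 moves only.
Reading the render: the shape is an L-shaped prism: outer 17 × 24 mm, arm thicknesses ≈ 5 mm (horizontal) and 7 mm (vertical), extruded 20 mm in z (dimensions read to the nearest mm from the axis ticks). For the g-code, the solid's height is divided into equal slices at the stated Δz and each level perimeter traced with G1 moves after a G0 lift.

; perimeter-only toolpath
G21 ; units = mm
G90 ; absolute positioning
G28 ; home
; layer 1
G0 Z2.857
G0 X0.000 Y0.000
G1 X17.000 Y0.000
G1 X17.000 Y5.000
G1 X7.000 Y5.000
G1 X7.000 Y24.000
G1 X0.000 Y24.000
G1 X0.000 Y0.000
; layer 2
G0 Z5.714
G0 X0.000 Y0.000
G1 X17.000 Y0.000
G1 X17.000 Y5.000
G1 X7.000 Y5.000
G1 X7.000 Y24.000
G1 X0.000 Y24.000
G1 X0.000 Y0.000
; layer 3
G0 Z8.571
G0 X0.000 Y0.000
G1 X17.000 Y0.000
G1 X17.000 Y5.000
G1 X7.000 Y5.000
G1 X7.000 Y24.000
G1 X0.000 Y24.000
G1 X0.000 Y0.000
; layer 4
G0 Z11.429
G0 X0.000 Y0.000
G1 X17.000 Y0.000
G1 X17.000 Y5.000
G1 X7.000 Y5.000
G1 X7.000 Y24.000
G1 X0.000 Y24.000
G1 X0.000 Y0.000
; layer 5
G0 Z14.286
G0 X0.000 Y0.000
G1 X17.000 Y0.000
G1 X17.000 Y5.000
G1 X7.000 Y5.000
G1 X7.000 Y24.000
G1 X0.000 Y24.000
G1 X0.000 Y0.000
; layer 6
G0 Z17.143
G0 X0.000 Y0.000
G1 X17.000 Y0.000
G1 X17.000 Y5.000
G1 X7.000 Y5.000
G1 X7.000 Y24.000
G1 X0.000 Y24.000
G1 X0.000 Y0.000
; layer 7
G0 Z20.000
G0 X0.000 Y0.000
G1 X17.000 Y0.000
G1 X17.000 Y5.000
G1 X7.000 Y5.000
G1 X7.000 Y24.000
G1 X0.000 Y24.000
G1 X0.000 Y0.000
M2 ; end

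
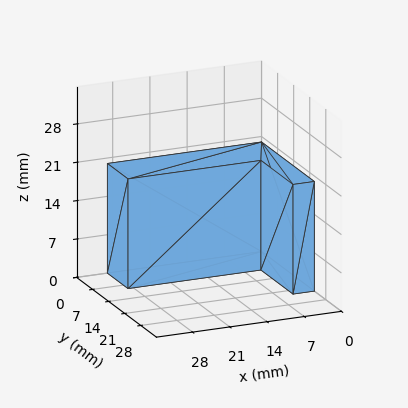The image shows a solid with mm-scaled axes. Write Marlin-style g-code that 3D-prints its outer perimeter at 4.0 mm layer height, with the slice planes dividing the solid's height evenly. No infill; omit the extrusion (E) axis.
Reading the render: the shape is an L-shaped prism: outer 29 × 23 mm, arm thicknesses ≈ 9 mm (horizontal) and 4 mm (vertical), extruded 20 mm in z (dimensions read to the nearest mm from the axis ticks). For the g-code, the solid's height is divided into equal slices at the stated Δz and each level perimeter traced with G1 moves after a G0 lift.

; perimeter-only toolpath
G21 ; units = mm
G90 ; absolute positioning
G28 ; home
; layer 1
G0 Z4.0
G0 X0.0 Y0.0
G1 X29.0 Y0.0
G1 X29.0 Y9.0
G1 X4.0 Y9.0
G1 X4.0 Y23.0
G1 X0.0 Y23.0
G1 X0.0 Y0.0
; layer 2
G0 Z8.0
G0 X0.0 Y0.0
G1 X29.0 Y0.0
G1 X29.0 Y9.0
G1 X4.0 Y9.0
G1 X4.0 Y23.0
G1 X0.0 Y23.0
G1 X0.0 Y0.0
; layer 3
G0 Z12.0
G0 X0.0 Y0.0
G1 X29.0 Y0.0
G1 X29.0 Y9.0
G1 X4.0 Y9.0
G1 X4.0 Y23.0
G1 X0.0 Y23.0
G1 X0.0 Y0.0
; layer 4
G0 Z16.0
G0 X0.0 Y0.0
G1 X29.0 Y0.0
G1 X29.0 Y9.0
G1 X4.0 Y9.0
G1 X4.0 Y23.0
G1 X0.0 Y23.0
G1 X0.0 Y0.0
; layer 5
G0 Z20.0
G0 X0.0 Y0.0
G1 X29.0 Y0.0
G1 X29.0 Y9.0
G1 X4.0 Y9.0
G1 X4.0 Y23.0
G1 X0.0 Y23.0
G1 X0.0 Y0.0
M2 ; end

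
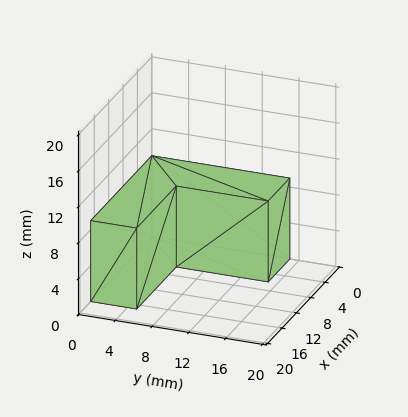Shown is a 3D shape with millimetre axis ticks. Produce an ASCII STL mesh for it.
Reading the render: the shape is an L-shaped prism: outer 17 × 15 mm, arm thicknesses ≈ 5 mm (horizontal) and 6 mm (vertical), extruded 9 mm in z (dimensions read to the nearest mm from the axis ticks). For the STL, each face is triangulated and given an outward normal.

solid part
  facet normal 0.0000 0.0000 -1.0000
    outer loop
      vertex 17.000 5.000 0.000
      vertex 17.000 0.000 0.000
      vertex 0.000 0.000 0.000
    endloop
  endfacet
  facet normal 0.0000 0.0000 -1.0000
    outer loop
      vertex 6.000 5.000 0.000
      vertex 17.000 5.000 0.000
      vertex 0.000 0.000 0.000
    endloop
  endfacet
  facet normal 0.0000 0.0000 -1.0000
    outer loop
      vertex 6.000 15.000 0.000
      vertex 6.000 5.000 0.000
      vertex 0.000 0.000 0.000
    endloop
  endfacet
  facet normal 0.0000 0.0000 -1.0000
    outer loop
      vertex 0.000 15.000 0.000
      vertex 6.000 15.000 0.000
      vertex 0.000 0.000 0.000
    endloop
  endfacet
  facet normal 0.0000 0.0000 1.0000
    outer loop
      vertex 0.000 0.000 9.000
      vertex 17.000 0.000 9.000
      vertex 17.000 5.000 9.000
    endloop
  endfacet
  facet normal 0.0000 0.0000 1.0000
    outer loop
      vertex 0.000 0.000 9.000
      vertex 17.000 5.000 9.000
      vertex 6.000 5.000 9.000
    endloop
  endfacet
  facet normal 0.0000 0.0000 1.0000
    outer loop
      vertex 0.000 0.000 9.000
      vertex 6.000 5.000 9.000
      vertex 6.000 15.000 9.000
    endloop
  endfacet
  facet normal 0.0000 0.0000 1.0000
    outer loop
      vertex 0.000 0.000 9.000
      vertex 6.000 15.000 9.000
      vertex 0.000 15.000 9.000
    endloop
  endfacet
  facet normal 0.0000 -1.0000 0.0000
    outer loop
      vertex 0.000 0.000 0.000
      vertex 17.000 0.000 0.000
      vertex 17.000 0.000 9.000
    endloop
  endfacet
  facet normal 0.0000 -1.0000 0.0000
    outer loop
      vertex 0.000 0.000 0.000
      vertex 17.000 0.000 9.000
      vertex 0.000 0.000 9.000
    endloop
  endfacet
  facet normal 1.0000 0.0000 0.0000
    outer loop
      vertex 17.000 0.000 0.000
      vertex 17.000 5.000 0.000
      vertex 17.000 5.000 9.000
    endloop
  endfacet
  facet normal 1.0000 0.0000 0.0000
    outer loop
      vertex 17.000 0.000 0.000
      vertex 17.000 5.000 9.000
      vertex 17.000 0.000 9.000
    endloop
  endfacet
  facet normal 0.0000 1.0000 0.0000
    outer loop
      vertex 17.000 5.000 0.000
      vertex 6.000 5.000 0.000
      vertex 6.000 5.000 9.000
    endloop
  endfacet
  facet normal 0.0000 1.0000 0.0000
    outer loop
      vertex 17.000 5.000 0.000
      vertex 6.000 5.000 9.000
      vertex 17.000 5.000 9.000
    endloop
  endfacet
  facet normal 1.0000 0.0000 0.0000
    outer loop
      vertex 6.000 5.000 0.000
      vertex 6.000 15.000 0.000
      vertex 6.000 15.000 9.000
    endloop
  endfacet
  facet normal 1.0000 0.0000 0.0000
    outer loop
      vertex 6.000 5.000 0.000
      vertex 6.000 15.000 9.000
      vertex 6.000 5.000 9.000
    endloop
  endfacet
  facet normal 0.0000 1.0000 0.0000
    outer loop
      vertex 6.000 15.000 0.000
      vertex 0.000 15.000 0.000
      vertex 0.000 15.000 9.000
    endloop
  endfacet
  facet normal 0.0000 1.0000 0.0000
    outer loop
      vertex 6.000 15.000 0.000
      vertex 0.000 15.000 9.000
      vertex 6.000 15.000 9.000
    endloop
  endfacet
  facet normal -1.0000 0.0000 0.0000
    outer loop
      vertex 0.000 15.000 0.000
      vertex 0.000 0.000 0.000
      vertex 0.000 0.000 9.000
    endloop
  endfacet
  facet normal -1.0000 0.0000 0.0000
    outer loop
      vertex 0.000 15.000 0.000
      vertex 0.000 0.000 9.000
      vertex 0.000 15.000 9.000
    endloop
  endfacet
endsolid part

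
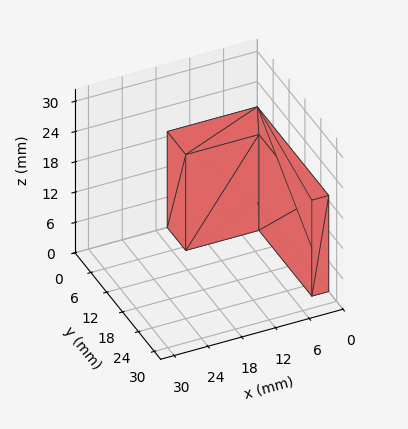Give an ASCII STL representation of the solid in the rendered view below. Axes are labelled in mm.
Reading the render: the shape is an L-shaped prism: outer 16 × 27 mm, arm thicknesses ≈ 7 mm (horizontal) and 3 mm (vertical), extruded 19 mm in z (dimensions read to the nearest mm from the axis ticks). For the STL, each face is triangulated and given an outward normal.

solid part
  facet normal 0.0000 0.0000 -1.0000
    outer loop
      vertex 16.0 7.0 0.0
      vertex 16.0 0.0 0.0
      vertex 0.0 0.0 0.0
    endloop
  endfacet
  facet normal 0.0000 0.0000 -1.0000
    outer loop
      vertex 3.0 7.0 0.0
      vertex 16.0 7.0 0.0
      vertex 0.0 0.0 0.0
    endloop
  endfacet
  facet normal 0.0000 0.0000 -1.0000
    outer loop
      vertex 3.0 27.0 0.0
      vertex 3.0 7.0 0.0
      vertex 0.0 0.0 0.0
    endloop
  endfacet
  facet normal 0.0000 0.0000 -1.0000
    outer loop
      vertex 0.0 27.0 0.0
      vertex 3.0 27.0 0.0
      vertex 0.0 0.0 0.0
    endloop
  endfacet
  facet normal 0.0000 0.0000 1.0000
    outer loop
      vertex 0.0 0.0 19.0
      vertex 16.0 0.0 19.0
      vertex 16.0 7.0 19.0
    endloop
  endfacet
  facet normal 0.0000 0.0000 1.0000
    outer loop
      vertex 0.0 0.0 19.0
      vertex 16.0 7.0 19.0
      vertex 3.0 7.0 19.0
    endloop
  endfacet
  facet normal 0.0000 0.0000 1.0000
    outer loop
      vertex 0.0 0.0 19.0
      vertex 3.0 7.0 19.0
      vertex 3.0 27.0 19.0
    endloop
  endfacet
  facet normal 0.0000 0.0000 1.0000
    outer loop
      vertex 0.0 0.0 19.0
      vertex 3.0 27.0 19.0
      vertex 0.0 27.0 19.0
    endloop
  endfacet
  facet normal 0.0000 -1.0000 0.0000
    outer loop
      vertex 0.0 0.0 0.0
      vertex 16.0 0.0 0.0
      vertex 16.0 0.0 19.0
    endloop
  endfacet
  facet normal 0.0000 -1.0000 0.0000
    outer loop
      vertex 0.0 0.0 0.0
      vertex 16.0 0.0 19.0
      vertex 0.0 0.0 19.0
    endloop
  endfacet
  facet normal 1.0000 0.0000 0.0000
    outer loop
      vertex 16.0 0.0 0.0
      vertex 16.0 7.0 0.0
      vertex 16.0 7.0 19.0
    endloop
  endfacet
  facet normal 1.0000 0.0000 0.0000
    outer loop
      vertex 16.0 0.0 0.0
      vertex 16.0 7.0 19.0
      vertex 16.0 0.0 19.0
    endloop
  endfacet
  facet normal 0.0000 1.0000 0.0000
    outer loop
      vertex 16.0 7.0 0.0
      vertex 3.0 7.0 0.0
      vertex 3.0 7.0 19.0
    endloop
  endfacet
  facet normal 0.0000 1.0000 0.0000
    outer loop
      vertex 16.0 7.0 0.0
      vertex 3.0 7.0 19.0
      vertex 16.0 7.0 19.0
    endloop
  endfacet
  facet normal 1.0000 0.0000 0.0000
    outer loop
      vertex 3.0 7.0 0.0
      vertex 3.0 27.0 0.0
      vertex 3.0 27.0 19.0
    endloop
  endfacet
  facet normal 1.0000 0.0000 0.0000
    outer loop
      vertex 3.0 7.0 0.0
      vertex 3.0 27.0 19.0
      vertex 3.0 7.0 19.0
    endloop
  endfacet
  facet normal 0.0000 1.0000 0.0000
    outer loop
      vertex 3.0 27.0 0.0
      vertex 0.0 27.0 0.0
      vertex 0.0 27.0 19.0
    endloop
  endfacet
  facet normal 0.0000 1.0000 0.0000
    outer loop
      vertex 3.0 27.0 0.0
      vertex 0.0 27.0 19.0
      vertex 3.0 27.0 19.0
    endloop
  endfacet
  facet normal -1.0000 0.0000 0.0000
    outer loop
      vertex 0.0 27.0 0.0
      vertex 0.0 0.0 0.0
      vertex 0.0 0.0 19.0
    endloop
  endfacet
  facet normal -1.0000 0.0000 0.0000
    outer loop
      vertex 0.0 27.0 0.0
      vertex 0.0 0.0 19.0
      vertex 0.0 27.0 19.0
    endloop
  endfacet
endsolid part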